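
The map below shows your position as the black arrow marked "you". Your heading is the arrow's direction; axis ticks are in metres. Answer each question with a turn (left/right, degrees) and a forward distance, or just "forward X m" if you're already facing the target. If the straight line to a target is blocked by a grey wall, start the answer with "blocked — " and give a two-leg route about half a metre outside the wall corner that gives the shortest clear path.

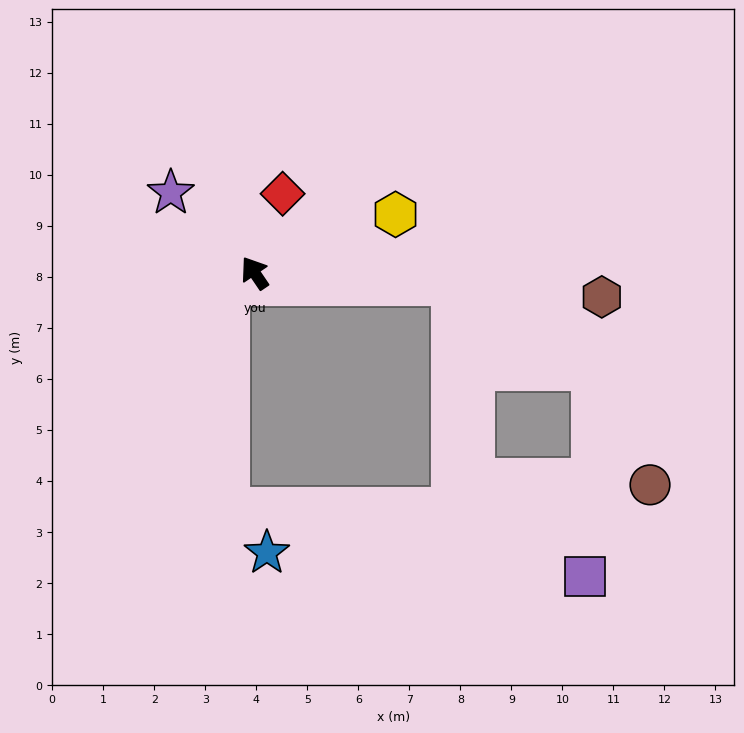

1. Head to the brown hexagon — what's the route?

turn right 128°, forward 6.8 m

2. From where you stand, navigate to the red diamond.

turn right 54°, forward 1.6 m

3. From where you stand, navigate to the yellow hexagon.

turn right 102°, forward 3.0 m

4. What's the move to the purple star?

turn left 12°, forward 2.3 m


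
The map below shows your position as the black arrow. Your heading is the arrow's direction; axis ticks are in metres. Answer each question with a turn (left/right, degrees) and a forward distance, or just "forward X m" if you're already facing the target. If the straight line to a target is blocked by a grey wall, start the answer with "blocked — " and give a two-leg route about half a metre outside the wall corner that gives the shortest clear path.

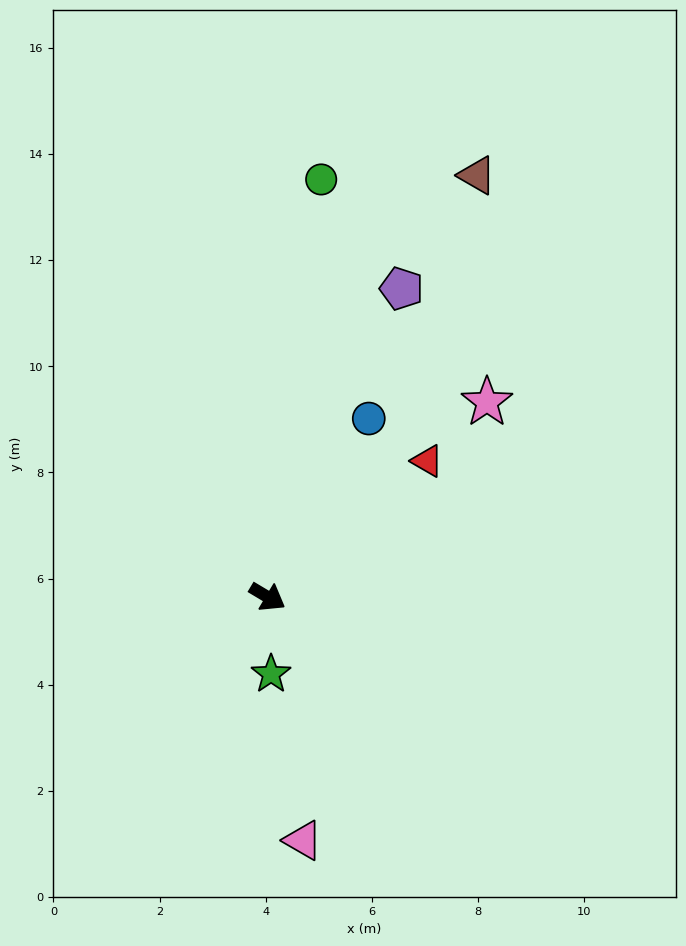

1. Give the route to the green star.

turn right 57°, forward 1.5 m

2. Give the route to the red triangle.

turn left 71°, forward 4.0 m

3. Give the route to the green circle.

turn left 114°, forward 7.9 m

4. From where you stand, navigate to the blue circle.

turn left 91°, forward 3.9 m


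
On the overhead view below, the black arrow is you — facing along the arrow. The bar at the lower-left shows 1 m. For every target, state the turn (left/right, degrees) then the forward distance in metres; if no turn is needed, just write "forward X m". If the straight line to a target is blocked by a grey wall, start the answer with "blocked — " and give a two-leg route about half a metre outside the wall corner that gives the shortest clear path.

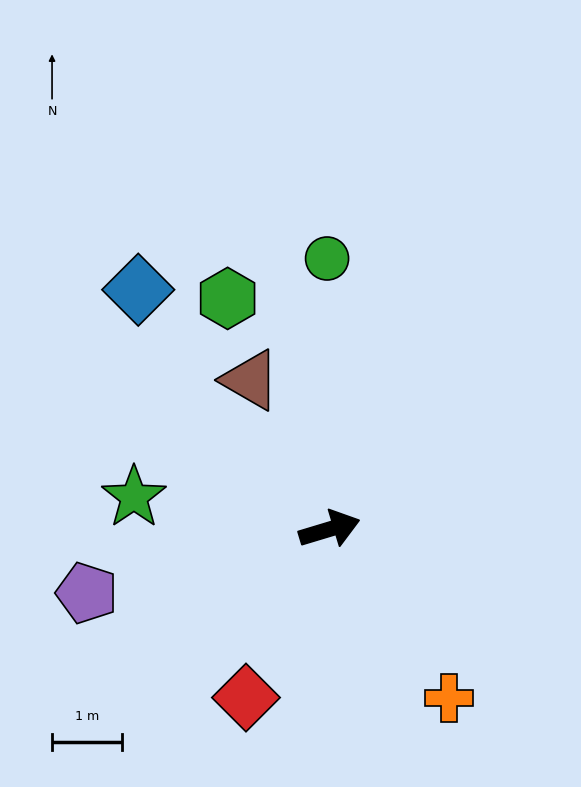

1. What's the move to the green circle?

turn left 74°, forward 3.9 m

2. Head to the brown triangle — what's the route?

turn left 101°, forward 2.4 m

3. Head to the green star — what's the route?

turn left 154°, forward 2.8 m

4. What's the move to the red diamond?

turn right 133°, forward 2.7 m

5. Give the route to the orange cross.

turn right 71°, forward 3.0 m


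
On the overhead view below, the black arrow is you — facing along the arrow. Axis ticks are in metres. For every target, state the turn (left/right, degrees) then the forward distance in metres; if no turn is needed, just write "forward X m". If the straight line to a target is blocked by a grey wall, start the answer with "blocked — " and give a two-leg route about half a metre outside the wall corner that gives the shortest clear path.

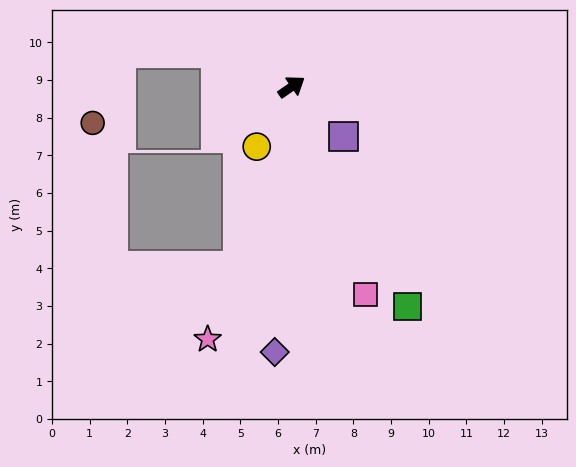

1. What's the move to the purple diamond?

turn right 128°, forward 7.1 m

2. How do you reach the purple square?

turn right 78°, forward 1.9 m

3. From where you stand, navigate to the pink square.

turn right 105°, forward 5.9 m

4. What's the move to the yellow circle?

turn right 155°, forward 1.8 m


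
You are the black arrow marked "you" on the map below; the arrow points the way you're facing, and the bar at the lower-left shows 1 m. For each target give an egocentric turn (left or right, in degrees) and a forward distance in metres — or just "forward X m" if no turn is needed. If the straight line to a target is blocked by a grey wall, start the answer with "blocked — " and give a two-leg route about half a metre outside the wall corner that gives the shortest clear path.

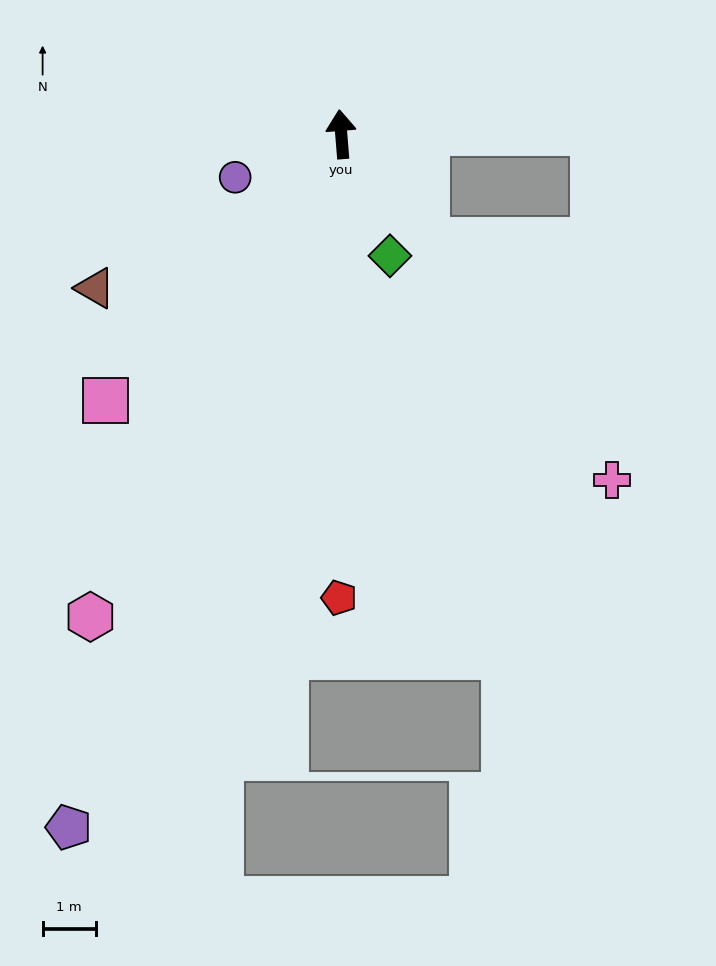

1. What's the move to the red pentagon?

turn left 175°, forward 8.7 m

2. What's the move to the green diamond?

turn right 163°, forward 2.5 m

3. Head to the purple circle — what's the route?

turn left 108°, forward 2.1 m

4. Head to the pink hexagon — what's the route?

turn left 148°, forward 10.2 m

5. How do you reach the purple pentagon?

turn left 154°, forward 14.0 m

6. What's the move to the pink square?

turn left 134°, forward 6.7 m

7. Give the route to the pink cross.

turn right 147°, forward 8.2 m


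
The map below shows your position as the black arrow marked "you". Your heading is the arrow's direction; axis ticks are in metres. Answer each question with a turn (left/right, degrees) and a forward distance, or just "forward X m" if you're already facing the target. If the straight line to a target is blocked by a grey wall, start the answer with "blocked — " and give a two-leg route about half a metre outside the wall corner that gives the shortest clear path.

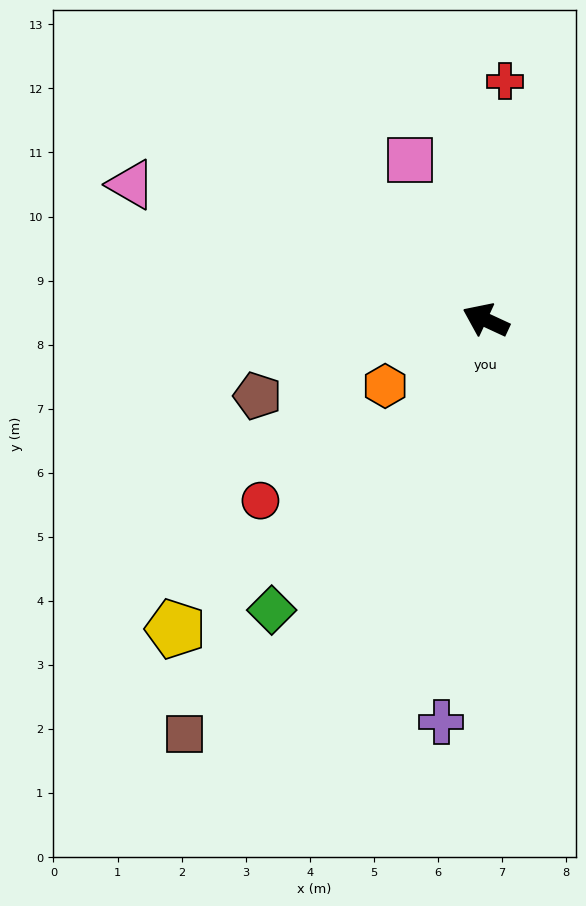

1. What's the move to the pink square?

turn right 40°, forward 2.8 m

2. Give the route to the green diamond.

turn left 78°, forward 5.6 m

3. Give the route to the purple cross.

turn left 109°, forward 6.3 m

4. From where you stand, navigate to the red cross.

turn right 70°, forward 3.7 m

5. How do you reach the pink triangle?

turn left 4°, forward 5.9 m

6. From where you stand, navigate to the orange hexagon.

turn left 58°, forward 1.9 m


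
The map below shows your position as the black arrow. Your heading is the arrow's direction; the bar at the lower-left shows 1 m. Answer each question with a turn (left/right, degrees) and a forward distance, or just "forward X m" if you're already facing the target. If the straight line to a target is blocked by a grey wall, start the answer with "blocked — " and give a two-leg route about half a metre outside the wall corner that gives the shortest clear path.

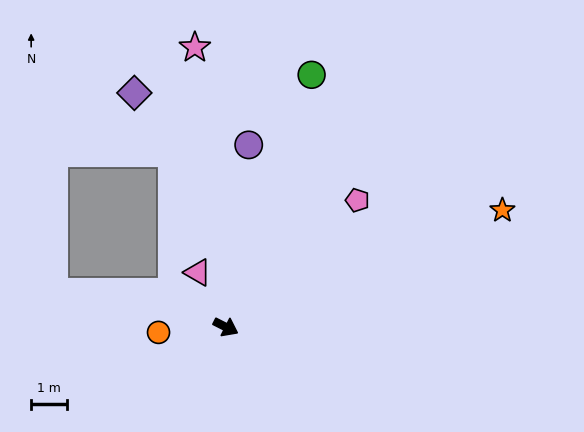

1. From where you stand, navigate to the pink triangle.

turn left 144°, forward 1.7 m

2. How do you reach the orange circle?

turn right 149°, forward 1.9 m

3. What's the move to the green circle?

turn left 98°, forward 7.5 m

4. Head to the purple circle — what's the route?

turn left 110°, forward 5.2 m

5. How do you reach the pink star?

turn left 123°, forward 8.0 m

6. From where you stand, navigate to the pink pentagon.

turn left 71°, forward 5.2 m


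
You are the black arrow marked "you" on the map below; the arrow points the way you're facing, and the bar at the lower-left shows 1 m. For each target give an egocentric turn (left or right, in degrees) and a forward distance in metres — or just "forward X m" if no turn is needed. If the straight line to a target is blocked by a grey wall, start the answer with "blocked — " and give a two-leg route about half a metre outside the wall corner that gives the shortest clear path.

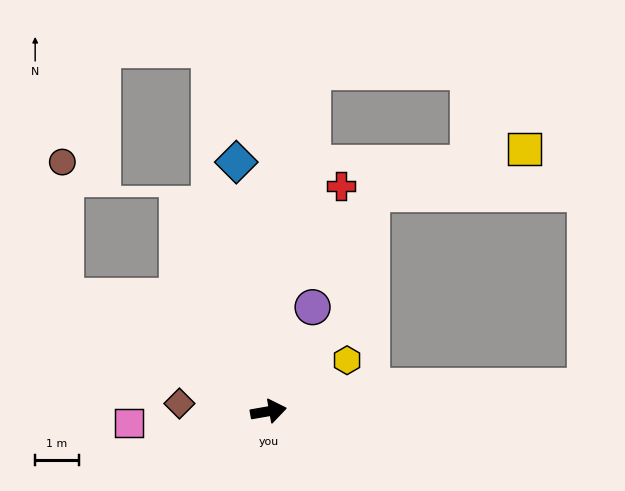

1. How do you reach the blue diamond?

turn left 87°, forward 5.7 m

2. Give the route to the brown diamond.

turn left 165°, forward 2.0 m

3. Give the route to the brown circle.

blocked — turn left 141°, forward 5.3 m, then turn right 60°, forward 3.1 m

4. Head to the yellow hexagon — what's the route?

turn left 23°, forward 2.1 m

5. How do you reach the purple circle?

turn left 57°, forward 2.6 m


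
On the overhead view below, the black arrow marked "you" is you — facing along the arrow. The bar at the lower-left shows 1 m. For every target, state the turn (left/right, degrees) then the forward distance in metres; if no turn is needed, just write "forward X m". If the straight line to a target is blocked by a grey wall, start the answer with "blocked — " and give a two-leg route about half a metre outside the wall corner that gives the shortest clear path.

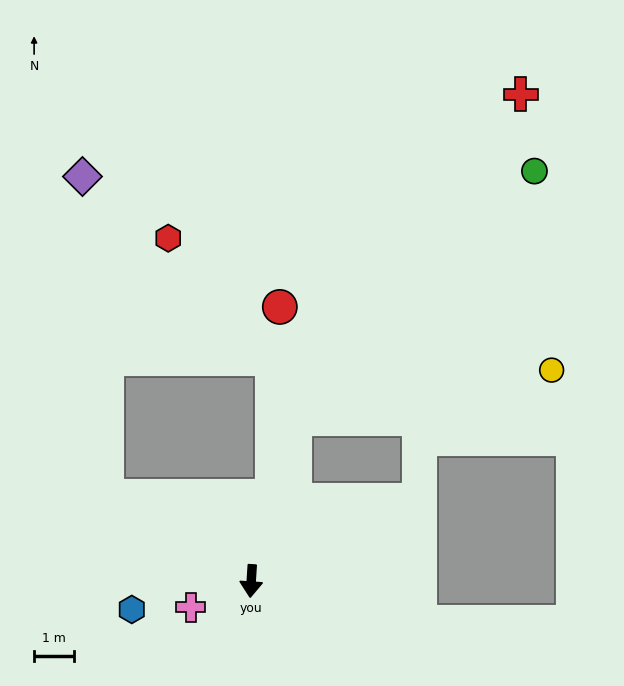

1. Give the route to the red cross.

blocked — turn left 169°, forward 4.2 m, then turn right 20°, forward 9.8 m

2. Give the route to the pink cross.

turn right 63°, forward 1.6 m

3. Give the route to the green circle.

blocked — turn left 169°, forward 4.2 m, then turn right 29°, forward 8.6 m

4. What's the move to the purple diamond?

blocked — turn right 117°, forward 4.1 m, then turn right 55°, forward 8.0 m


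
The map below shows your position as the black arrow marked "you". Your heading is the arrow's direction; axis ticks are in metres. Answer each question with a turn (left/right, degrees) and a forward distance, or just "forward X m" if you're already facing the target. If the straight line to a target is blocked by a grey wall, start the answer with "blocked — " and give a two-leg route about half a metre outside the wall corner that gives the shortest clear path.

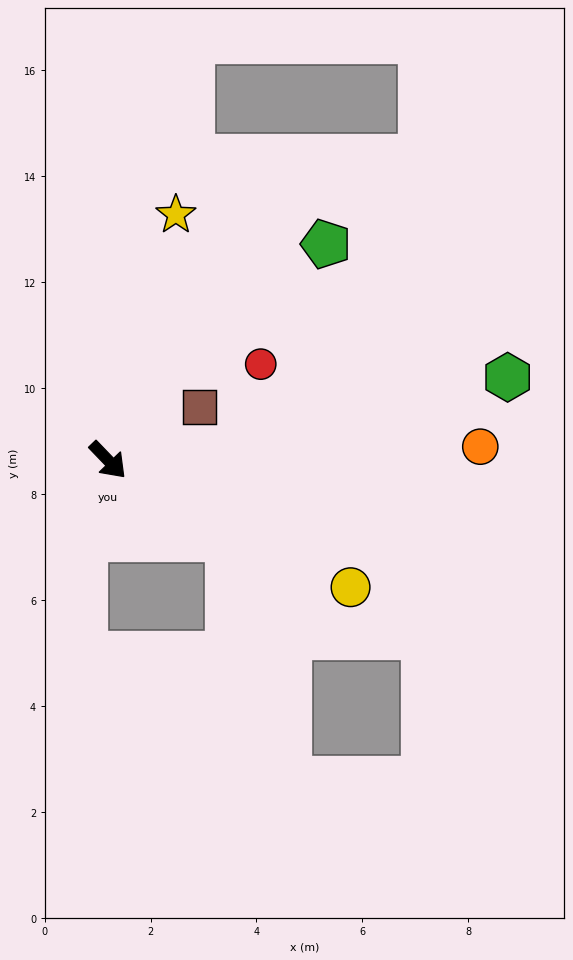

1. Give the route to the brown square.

turn left 76°, forward 2.0 m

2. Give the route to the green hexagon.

turn left 58°, forward 7.7 m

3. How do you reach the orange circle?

turn left 48°, forward 7.0 m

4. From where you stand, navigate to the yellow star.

turn left 121°, forward 4.8 m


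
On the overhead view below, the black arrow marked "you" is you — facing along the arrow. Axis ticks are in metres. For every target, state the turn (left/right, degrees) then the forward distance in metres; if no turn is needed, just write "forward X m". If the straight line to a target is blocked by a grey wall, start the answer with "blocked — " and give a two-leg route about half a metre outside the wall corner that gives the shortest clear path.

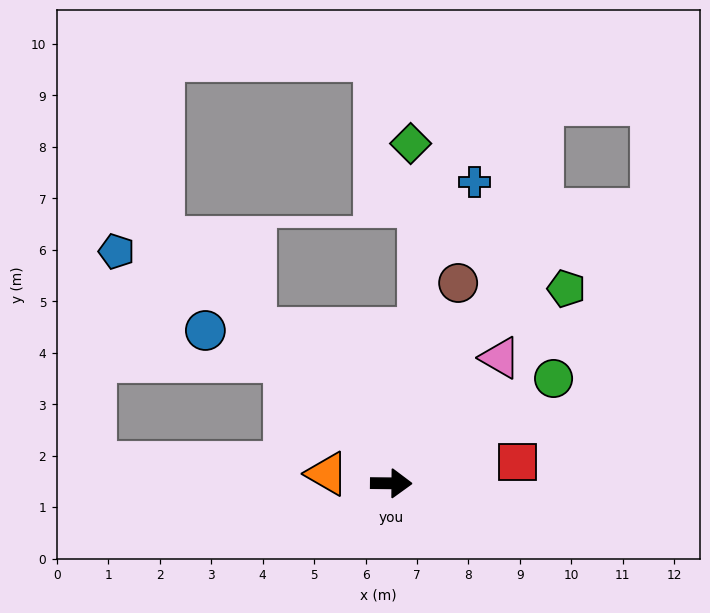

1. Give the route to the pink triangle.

turn left 50°, forward 3.2 m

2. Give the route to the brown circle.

turn left 72°, forward 4.1 m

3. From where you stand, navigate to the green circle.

turn left 33°, forward 3.8 m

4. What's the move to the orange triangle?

turn left 172°, forward 1.3 m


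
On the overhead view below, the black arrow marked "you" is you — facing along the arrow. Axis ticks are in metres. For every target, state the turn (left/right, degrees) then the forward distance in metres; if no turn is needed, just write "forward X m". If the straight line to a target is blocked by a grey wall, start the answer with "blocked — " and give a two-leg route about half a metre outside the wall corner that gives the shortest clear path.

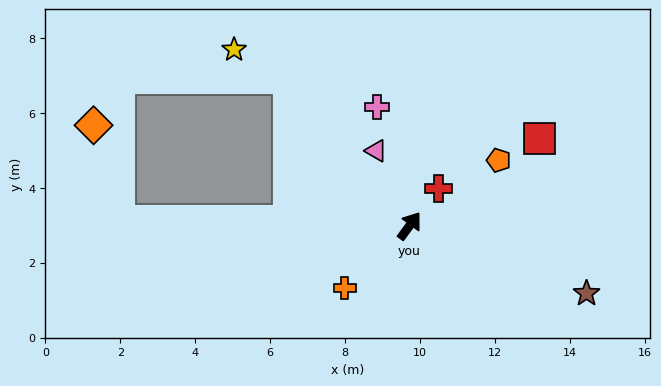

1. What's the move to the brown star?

turn right 75°, forward 5.1 m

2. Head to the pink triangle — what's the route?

turn left 60°, forward 2.2 m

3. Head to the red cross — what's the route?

forward 1.3 m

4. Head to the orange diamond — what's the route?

blocked — turn left 125°, forward 7.7 m, then turn right 74°, forward 2.7 m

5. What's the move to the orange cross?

turn left 170°, forward 2.4 m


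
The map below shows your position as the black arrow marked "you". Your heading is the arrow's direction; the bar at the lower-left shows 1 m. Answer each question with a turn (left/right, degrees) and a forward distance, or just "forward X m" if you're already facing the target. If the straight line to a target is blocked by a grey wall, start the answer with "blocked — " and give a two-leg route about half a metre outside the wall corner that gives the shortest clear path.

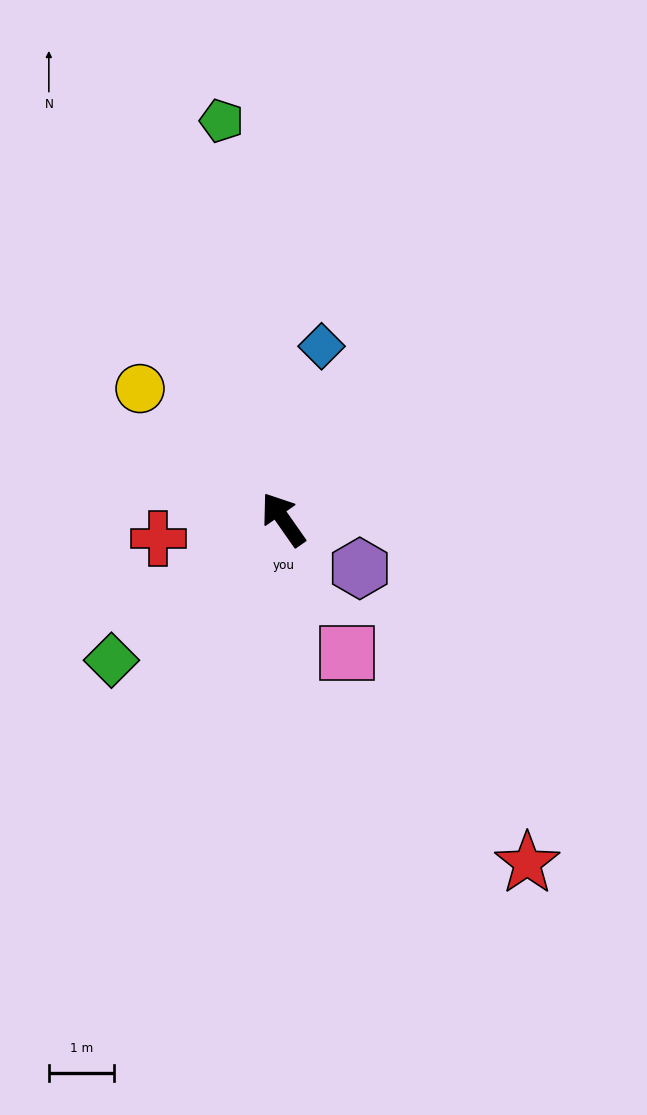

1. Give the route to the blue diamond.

turn right 47°, forward 2.7 m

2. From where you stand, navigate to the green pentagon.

turn right 26°, forward 6.2 m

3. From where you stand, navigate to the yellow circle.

turn left 13°, forward 3.0 m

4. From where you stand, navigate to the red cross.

turn left 64°, forward 1.9 m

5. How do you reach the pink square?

turn left 170°, forward 2.3 m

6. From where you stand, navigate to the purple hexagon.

turn right 158°, forward 1.4 m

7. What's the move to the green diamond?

turn left 94°, forward 3.4 m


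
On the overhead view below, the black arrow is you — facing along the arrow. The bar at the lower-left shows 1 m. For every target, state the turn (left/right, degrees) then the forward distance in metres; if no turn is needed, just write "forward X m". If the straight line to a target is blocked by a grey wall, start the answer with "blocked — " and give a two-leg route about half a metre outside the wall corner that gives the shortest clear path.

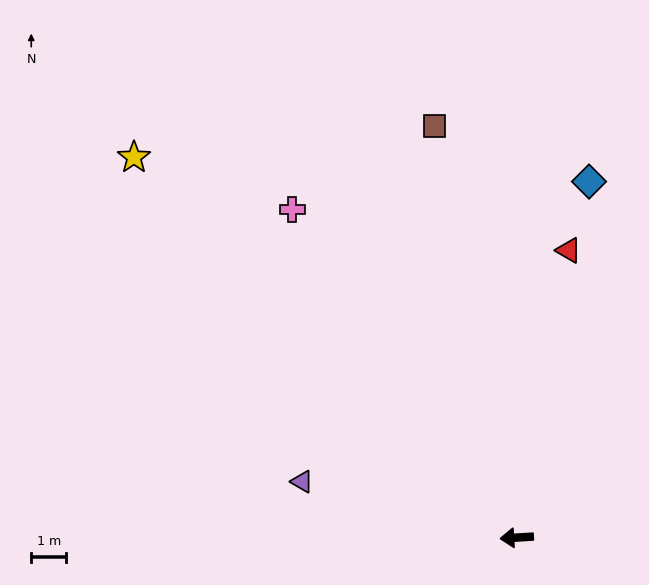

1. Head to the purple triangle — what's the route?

turn right 18°, forward 6.3 m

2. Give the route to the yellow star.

turn right 48°, forward 15.3 m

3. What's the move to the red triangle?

turn right 104°, forward 8.3 m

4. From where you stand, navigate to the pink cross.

turn right 59°, forward 11.3 m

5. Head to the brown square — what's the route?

turn right 82°, forward 11.9 m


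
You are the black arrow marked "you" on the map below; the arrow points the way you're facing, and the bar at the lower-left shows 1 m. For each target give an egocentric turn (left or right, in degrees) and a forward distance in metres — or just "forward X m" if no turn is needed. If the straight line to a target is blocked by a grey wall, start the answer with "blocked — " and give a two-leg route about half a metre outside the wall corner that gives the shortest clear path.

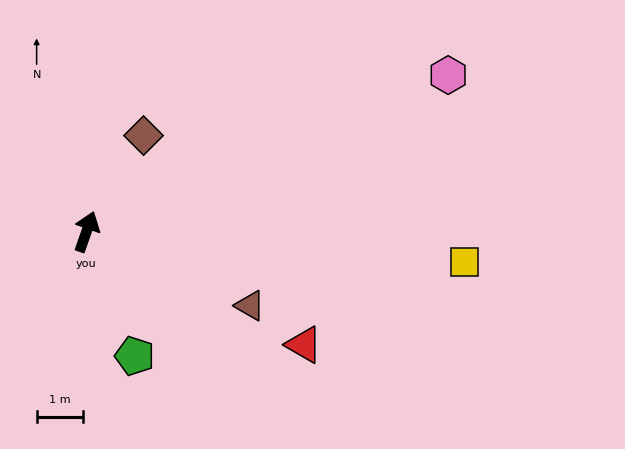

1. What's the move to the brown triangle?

turn right 95°, forward 3.9 m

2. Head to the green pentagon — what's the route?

turn right 139°, forward 2.9 m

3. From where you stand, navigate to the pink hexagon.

turn right 47°, forward 8.6 m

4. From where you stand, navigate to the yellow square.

turn right 75°, forward 8.2 m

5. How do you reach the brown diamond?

turn right 11°, forward 2.4 m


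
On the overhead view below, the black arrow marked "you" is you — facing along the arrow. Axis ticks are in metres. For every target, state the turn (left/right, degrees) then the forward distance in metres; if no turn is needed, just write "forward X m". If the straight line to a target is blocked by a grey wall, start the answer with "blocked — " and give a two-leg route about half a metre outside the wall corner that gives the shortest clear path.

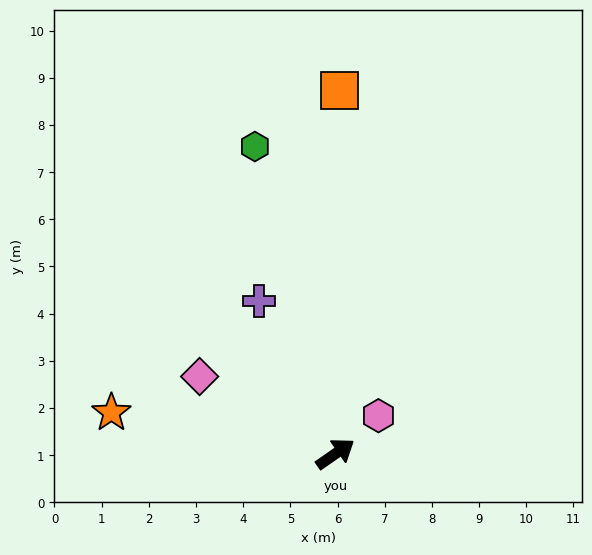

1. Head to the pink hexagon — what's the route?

turn left 7°, forward 1.2 m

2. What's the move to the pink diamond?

turn left 115°, forward 3.3 m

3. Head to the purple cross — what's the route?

turn left 82°, forward 3.6 m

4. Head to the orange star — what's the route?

turn left 135°, forward 4.8 m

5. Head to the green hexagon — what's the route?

turn left 70°, forward 6.7 m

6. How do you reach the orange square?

turn left 54°, forward 7.7 m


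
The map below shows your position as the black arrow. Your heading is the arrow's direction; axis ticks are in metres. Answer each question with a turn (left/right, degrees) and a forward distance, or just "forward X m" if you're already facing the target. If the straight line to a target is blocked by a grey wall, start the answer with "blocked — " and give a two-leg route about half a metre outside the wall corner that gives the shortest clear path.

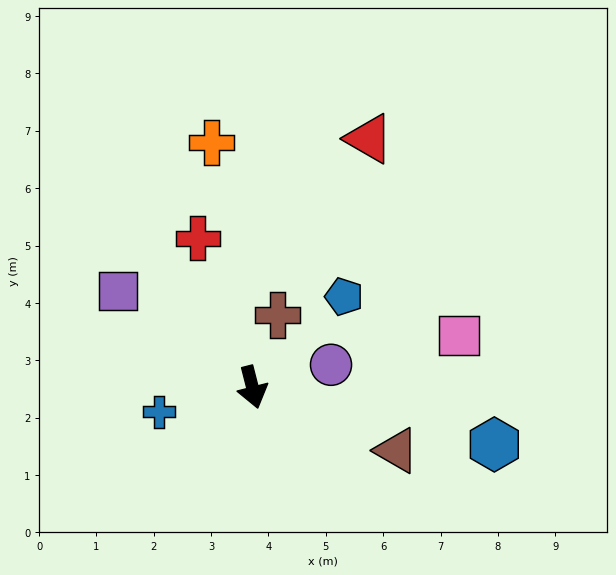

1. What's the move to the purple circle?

turn left 92°, forward 1.4 m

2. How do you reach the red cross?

turn right 174°, forward 2.8 m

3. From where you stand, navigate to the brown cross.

turn left 146°, forward 1.3 m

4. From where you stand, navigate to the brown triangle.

turn left 52°, forward 2.7 m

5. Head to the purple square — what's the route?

turn right 140°, forward 2.9 m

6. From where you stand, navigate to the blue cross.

turn right 90°, forward 1.7 m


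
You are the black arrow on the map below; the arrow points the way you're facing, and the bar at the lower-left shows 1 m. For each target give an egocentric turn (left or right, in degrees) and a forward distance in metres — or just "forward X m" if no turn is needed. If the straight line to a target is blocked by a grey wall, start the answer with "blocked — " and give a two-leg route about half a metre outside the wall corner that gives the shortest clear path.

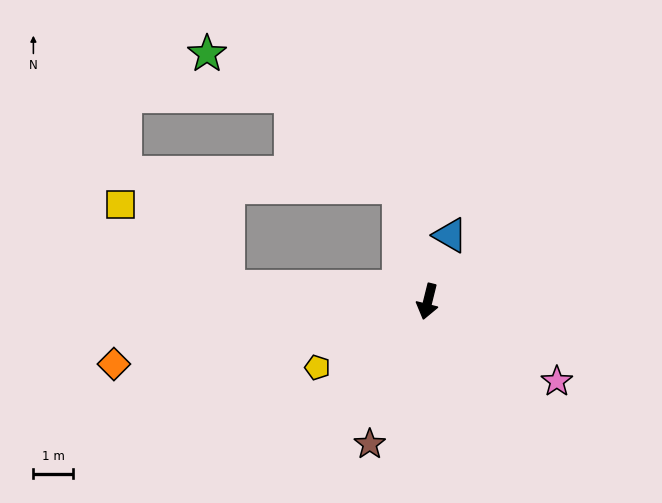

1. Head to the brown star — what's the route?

turn right 8°, forward 3.9 m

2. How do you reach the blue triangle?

turn left 175°, forward 1.8 m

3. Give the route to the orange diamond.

turn right 65°, forward 8.0 m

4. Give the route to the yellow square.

blocked — turn right 80°, forward 5.0 m, then turn right 33°, forward 3.4 m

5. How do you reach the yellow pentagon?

turn right 45°, forward 3.2 m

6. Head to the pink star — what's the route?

turn left 72°, forward 3.8 m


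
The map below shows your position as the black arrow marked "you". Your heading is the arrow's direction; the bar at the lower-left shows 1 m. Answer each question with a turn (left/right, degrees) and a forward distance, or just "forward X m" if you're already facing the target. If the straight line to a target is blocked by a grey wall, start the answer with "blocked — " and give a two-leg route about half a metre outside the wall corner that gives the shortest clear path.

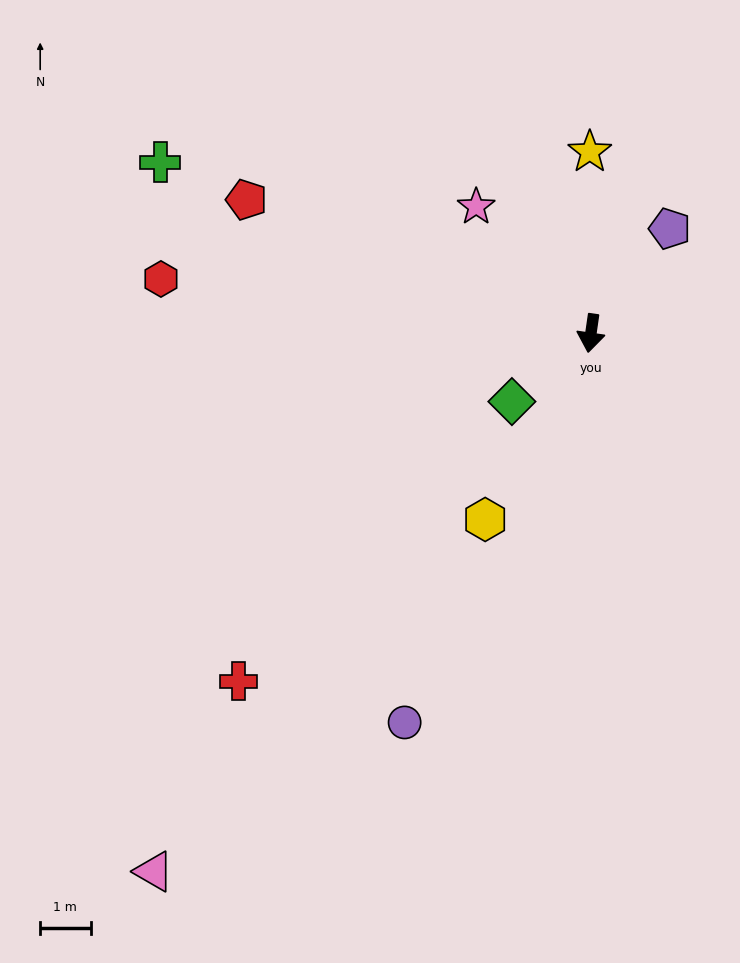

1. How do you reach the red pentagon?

turn right 103°, forward 7.3 m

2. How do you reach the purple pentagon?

turn left 151°, forward 2.6 m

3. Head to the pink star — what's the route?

turn right 130°, forward 3.4 m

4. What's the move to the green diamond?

turn right 41°, forward 2.1 m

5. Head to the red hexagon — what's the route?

turn right 89°, forward 8.6 m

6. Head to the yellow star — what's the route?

turn right 171°, forward 3.6 m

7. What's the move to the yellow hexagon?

turn right 21°, forward 4.2 m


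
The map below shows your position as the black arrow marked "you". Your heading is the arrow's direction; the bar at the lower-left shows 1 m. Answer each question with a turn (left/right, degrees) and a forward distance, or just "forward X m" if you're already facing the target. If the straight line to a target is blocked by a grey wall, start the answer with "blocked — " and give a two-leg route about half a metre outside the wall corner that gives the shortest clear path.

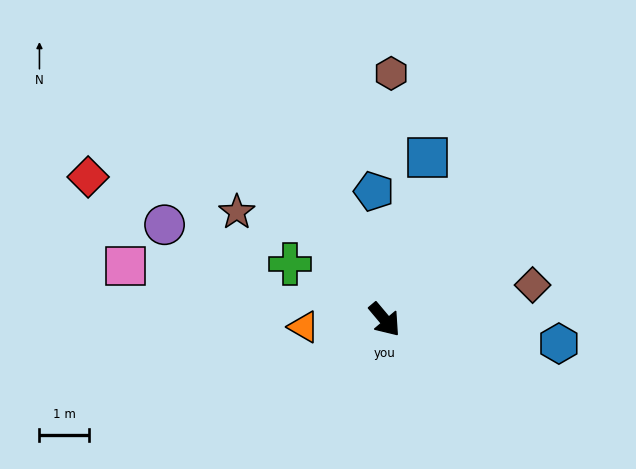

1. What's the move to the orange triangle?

turn right 125°, forward 1.6 m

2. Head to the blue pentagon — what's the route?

turn left 145°, forward 2.6 m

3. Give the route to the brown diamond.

turn left 63°, forward 3.0 m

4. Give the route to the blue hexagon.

turn left 42°, forward 3.5 m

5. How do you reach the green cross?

turn right 161°, forward 2.2 m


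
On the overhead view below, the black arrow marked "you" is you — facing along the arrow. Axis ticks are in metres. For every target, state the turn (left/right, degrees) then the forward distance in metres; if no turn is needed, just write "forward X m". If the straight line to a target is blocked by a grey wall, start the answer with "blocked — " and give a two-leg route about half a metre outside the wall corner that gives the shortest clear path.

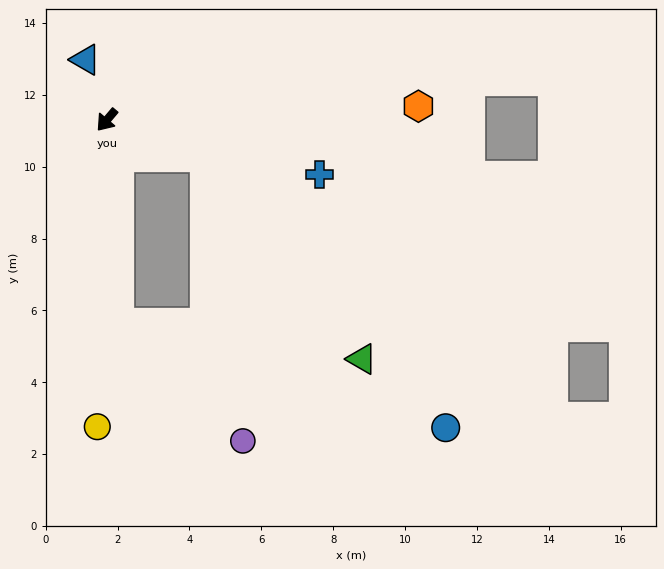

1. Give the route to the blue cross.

turn left 116°, forward 6.1 m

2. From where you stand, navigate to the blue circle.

blocked — turn left 44°, forward 5.7 m, then turn left 69°, forward 9.5 m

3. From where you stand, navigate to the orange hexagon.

turn left 133°, forward 8.7 m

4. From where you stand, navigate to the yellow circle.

turn left 38°, forward 8.5 m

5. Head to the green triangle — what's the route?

blocked — turn left 110°, forward 2.9 m, then turn right 32°, forward 7.1 m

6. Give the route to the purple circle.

blocked — turn left 44°, forward 5.7 m, then turn left 43°, forward 4.7 m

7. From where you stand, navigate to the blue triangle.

turn right 120°, forward 1.8 m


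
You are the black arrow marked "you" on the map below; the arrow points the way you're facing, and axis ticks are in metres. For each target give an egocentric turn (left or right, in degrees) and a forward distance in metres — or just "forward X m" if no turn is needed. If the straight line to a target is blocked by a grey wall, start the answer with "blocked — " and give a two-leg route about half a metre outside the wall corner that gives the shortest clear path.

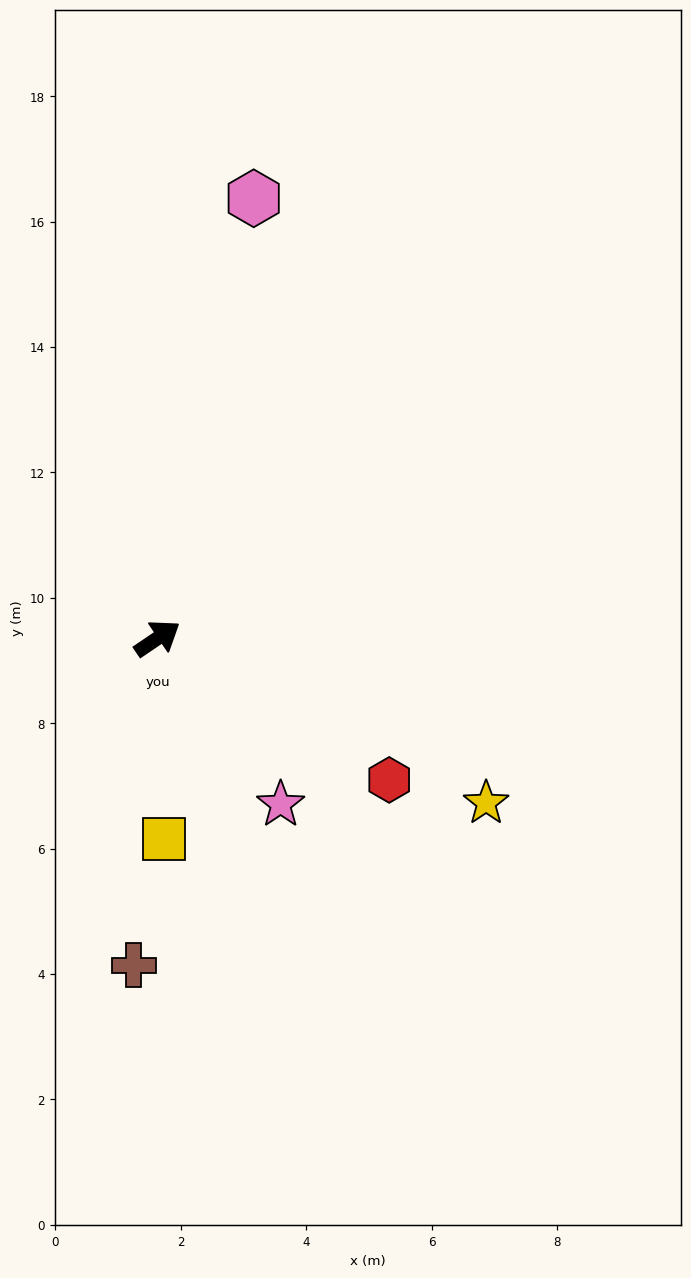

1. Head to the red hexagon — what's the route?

turn right 66°, forward 4.3 m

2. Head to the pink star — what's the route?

turn right 88°, forward 3.3 m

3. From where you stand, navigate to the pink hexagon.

turn left 44°, forward 7.2 m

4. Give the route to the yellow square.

turn right 122°, forward 3.2 m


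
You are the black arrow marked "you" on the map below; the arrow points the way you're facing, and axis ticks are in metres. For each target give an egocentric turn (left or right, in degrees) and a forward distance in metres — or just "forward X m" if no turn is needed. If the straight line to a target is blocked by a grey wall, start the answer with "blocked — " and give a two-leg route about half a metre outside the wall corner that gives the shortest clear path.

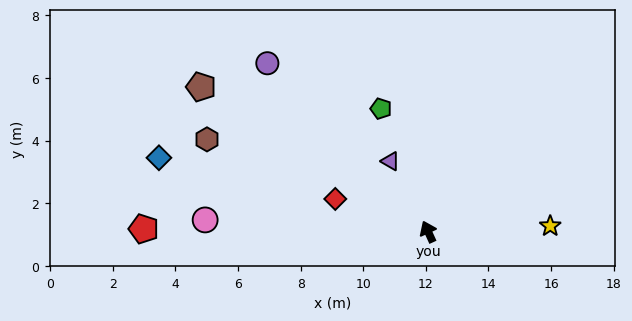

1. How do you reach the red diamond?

turn left 46°, forward 3.1 m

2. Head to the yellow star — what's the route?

turn right 112°, forward 3.9 m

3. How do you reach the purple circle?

turn left 19°, forward 7.4 m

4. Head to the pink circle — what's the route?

turn left 63°, forward 7.1 m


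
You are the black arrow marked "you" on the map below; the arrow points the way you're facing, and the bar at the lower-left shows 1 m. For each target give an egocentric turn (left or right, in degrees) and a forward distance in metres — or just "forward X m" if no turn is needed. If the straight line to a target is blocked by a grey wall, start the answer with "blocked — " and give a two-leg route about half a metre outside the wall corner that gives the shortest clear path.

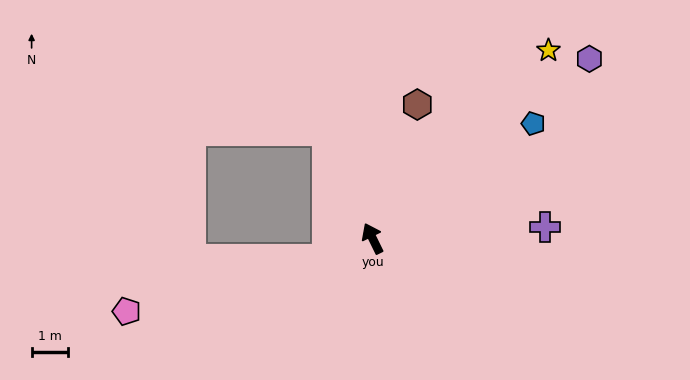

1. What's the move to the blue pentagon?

turn right 81°, forward 5.5 m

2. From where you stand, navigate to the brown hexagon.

turn right 45°, forward 3.9 m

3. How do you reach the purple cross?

turn right 112°, forward 4.8 m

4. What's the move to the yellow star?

turn right 69°, forward 7.1 m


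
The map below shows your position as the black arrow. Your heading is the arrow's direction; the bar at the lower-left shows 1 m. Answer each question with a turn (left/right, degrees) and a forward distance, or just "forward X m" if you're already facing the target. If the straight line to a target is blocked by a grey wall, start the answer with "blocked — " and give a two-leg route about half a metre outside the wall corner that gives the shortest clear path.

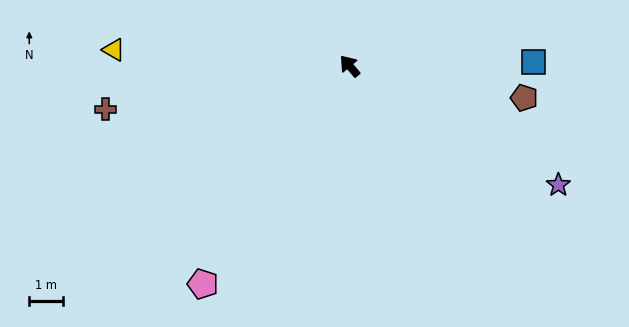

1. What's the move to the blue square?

turn right 129°, forward 5.5 m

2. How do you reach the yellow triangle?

turn left 46°, forward 7.1 m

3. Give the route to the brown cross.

turn left 60°, forward 7.4 m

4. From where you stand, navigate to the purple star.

turn right 160°, forward 7.2 m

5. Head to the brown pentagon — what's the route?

turn right 141°, forward 5.3 m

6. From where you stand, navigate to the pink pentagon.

turn left 106°, forward 7.9 m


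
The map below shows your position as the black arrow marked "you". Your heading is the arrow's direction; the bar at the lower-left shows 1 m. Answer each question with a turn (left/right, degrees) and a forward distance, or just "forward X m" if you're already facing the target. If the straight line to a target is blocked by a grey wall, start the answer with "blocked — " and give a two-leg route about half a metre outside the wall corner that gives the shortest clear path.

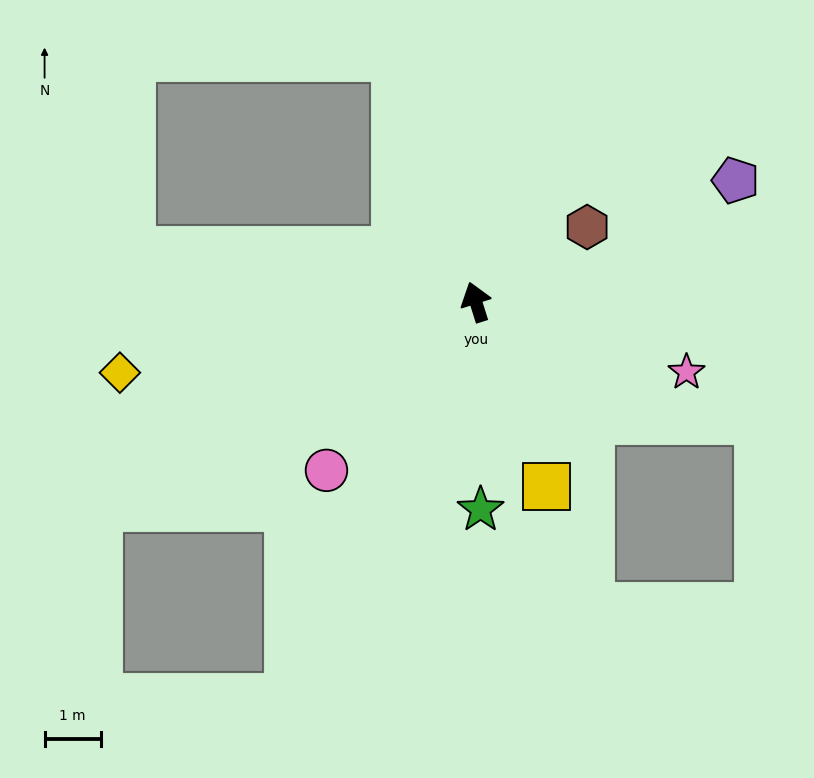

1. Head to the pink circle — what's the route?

turn left 121°, forward 4.0 m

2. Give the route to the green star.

turn left 164°, forward 3.7 m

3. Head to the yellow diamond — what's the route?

turn left 84°, forward 6.5 m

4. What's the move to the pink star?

turn right 126°, forward 4.0 m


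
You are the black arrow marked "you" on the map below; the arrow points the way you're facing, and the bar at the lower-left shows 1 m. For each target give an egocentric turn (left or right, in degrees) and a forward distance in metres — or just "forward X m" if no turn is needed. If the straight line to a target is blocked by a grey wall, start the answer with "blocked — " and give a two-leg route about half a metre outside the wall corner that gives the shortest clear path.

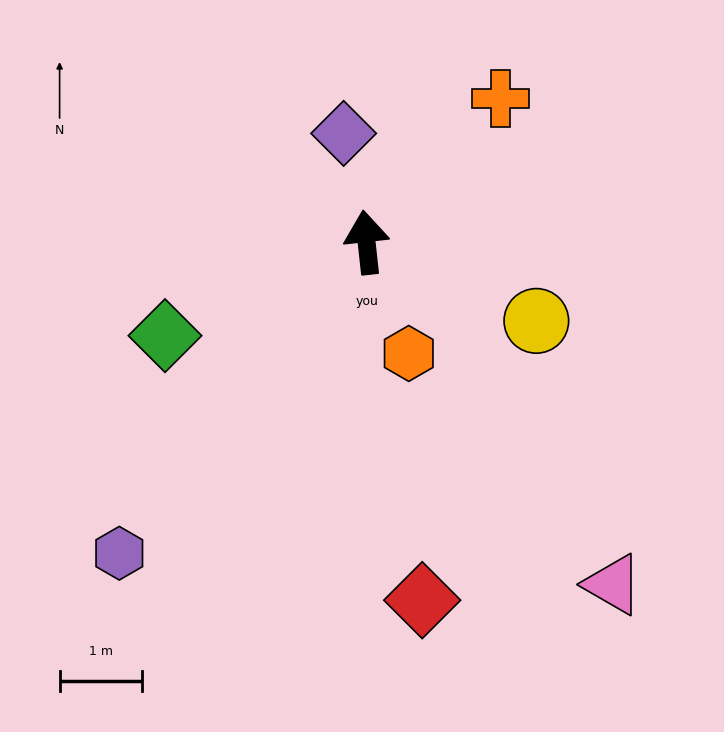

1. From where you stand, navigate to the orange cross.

turn right 49°, forward 2.4 m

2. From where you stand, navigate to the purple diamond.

turn left 6°, forward 1.3 m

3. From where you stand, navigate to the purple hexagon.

turn left 135°, forward 4.8 m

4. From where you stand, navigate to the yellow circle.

turn right 121°, forward 2.3 m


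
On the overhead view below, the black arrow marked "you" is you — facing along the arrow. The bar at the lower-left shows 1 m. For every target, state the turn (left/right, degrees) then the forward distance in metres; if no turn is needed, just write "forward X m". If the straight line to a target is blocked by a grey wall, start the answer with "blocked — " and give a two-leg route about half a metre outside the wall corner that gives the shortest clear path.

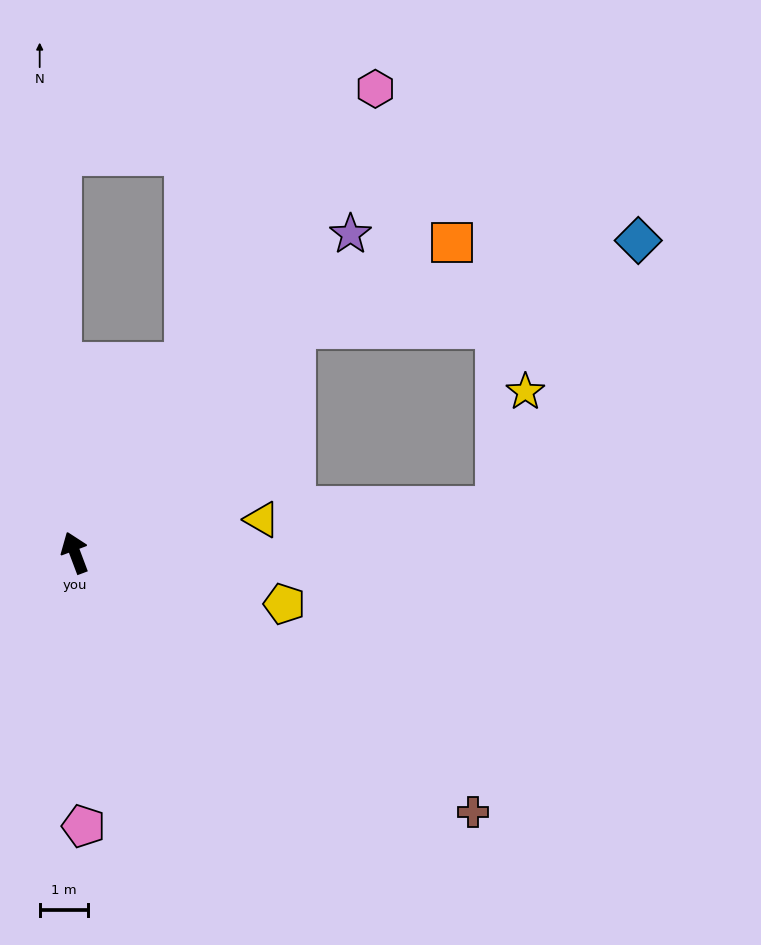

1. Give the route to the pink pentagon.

turn left 161°, forward 5.7 m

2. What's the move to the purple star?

turn right 61°, forward 8.7 m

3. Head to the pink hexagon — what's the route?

turn right 54°, forward 11.4 m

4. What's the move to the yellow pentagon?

turn right 124°, forward 4.5 m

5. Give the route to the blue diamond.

blocked — turn right 65°, forward 6.5 m, then turn right 31°, forward 7.3 m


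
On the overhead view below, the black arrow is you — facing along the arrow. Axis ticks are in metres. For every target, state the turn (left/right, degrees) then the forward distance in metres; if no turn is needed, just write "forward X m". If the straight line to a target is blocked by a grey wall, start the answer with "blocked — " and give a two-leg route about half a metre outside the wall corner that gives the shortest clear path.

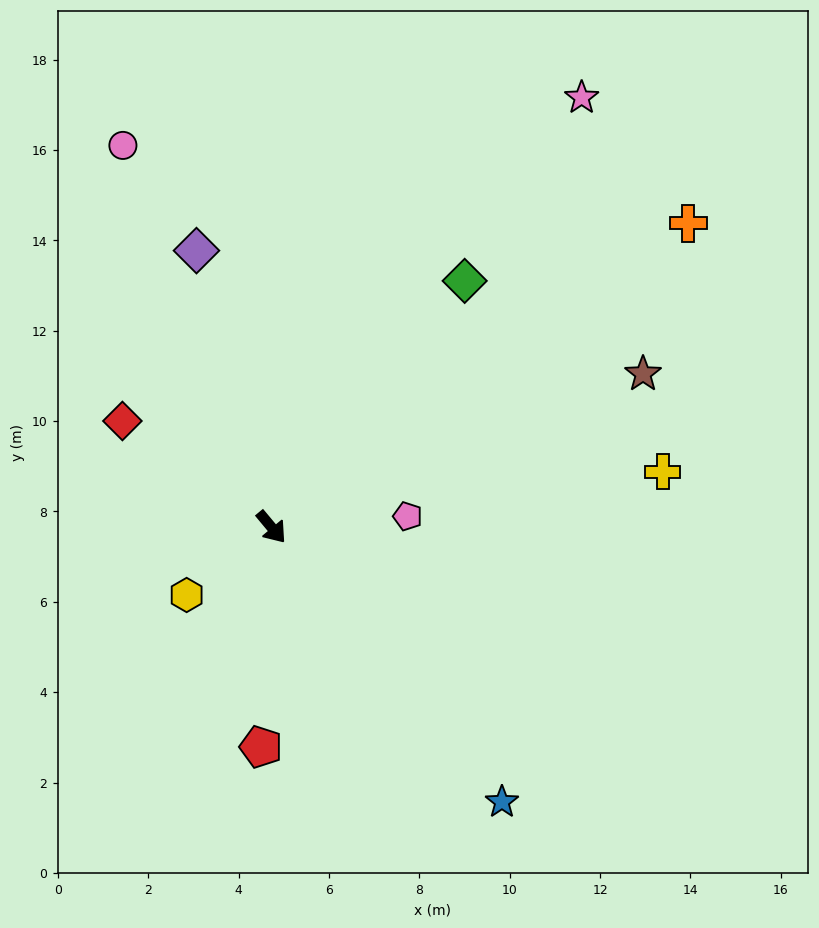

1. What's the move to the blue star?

forward 7.9 m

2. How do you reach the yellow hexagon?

turn right 91°, forward 2.4 m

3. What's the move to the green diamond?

turn left 102°, forward 6.9 m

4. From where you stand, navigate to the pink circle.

turn left 161°, forward 9.1 m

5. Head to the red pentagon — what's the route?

turn right 43°, forward 4.9 m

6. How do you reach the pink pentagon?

turn left 55°, forward 3.0 m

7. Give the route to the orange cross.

turn left 86°, forward 11.4 m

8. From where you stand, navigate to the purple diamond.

turn left 155°, forward 6.3 m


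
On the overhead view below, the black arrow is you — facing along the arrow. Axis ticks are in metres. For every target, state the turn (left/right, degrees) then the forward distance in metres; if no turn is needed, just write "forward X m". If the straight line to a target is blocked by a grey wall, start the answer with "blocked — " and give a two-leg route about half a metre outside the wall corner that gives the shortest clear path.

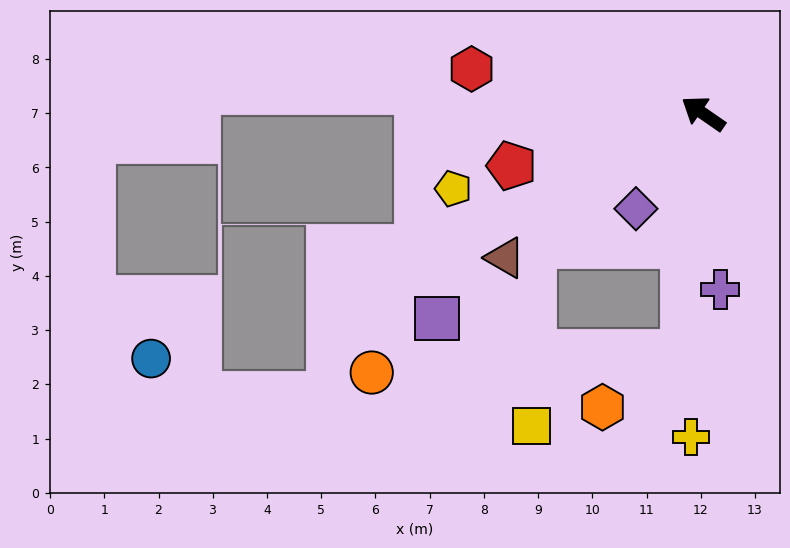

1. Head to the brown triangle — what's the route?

turn left 71°, forward 4.5 m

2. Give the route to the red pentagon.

turn left 50°, forward 3.7 m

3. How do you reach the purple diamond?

turn left 89°, forward 2.1 m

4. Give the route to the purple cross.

turn left 130°, forward 3.3 m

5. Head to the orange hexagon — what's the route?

blocked — turn left 120°, forward 4.4 m, then turn right 51°, forward 1.8 m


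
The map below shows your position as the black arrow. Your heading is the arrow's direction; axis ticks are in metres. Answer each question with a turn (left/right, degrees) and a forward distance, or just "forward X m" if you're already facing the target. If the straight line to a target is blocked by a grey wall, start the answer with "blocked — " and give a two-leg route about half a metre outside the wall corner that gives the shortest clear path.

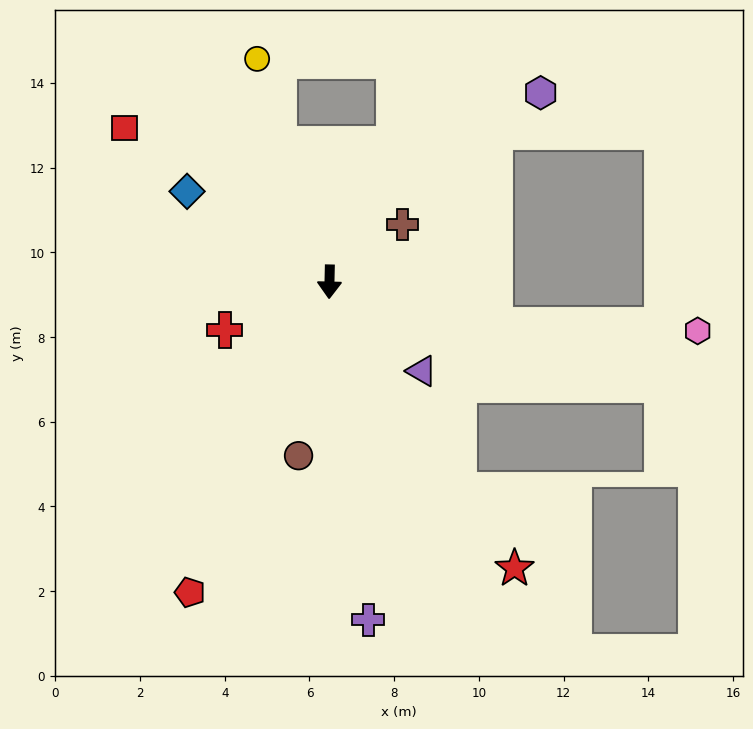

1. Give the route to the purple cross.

turn left 8°, forward 8.0 m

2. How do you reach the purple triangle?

turn left 47°, forward 3.0 m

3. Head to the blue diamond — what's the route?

turn right 121°, forward 4.0 m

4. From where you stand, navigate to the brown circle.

turn right 9°, forward 4.2 m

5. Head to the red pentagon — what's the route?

turn right 23°, forward 8.0 m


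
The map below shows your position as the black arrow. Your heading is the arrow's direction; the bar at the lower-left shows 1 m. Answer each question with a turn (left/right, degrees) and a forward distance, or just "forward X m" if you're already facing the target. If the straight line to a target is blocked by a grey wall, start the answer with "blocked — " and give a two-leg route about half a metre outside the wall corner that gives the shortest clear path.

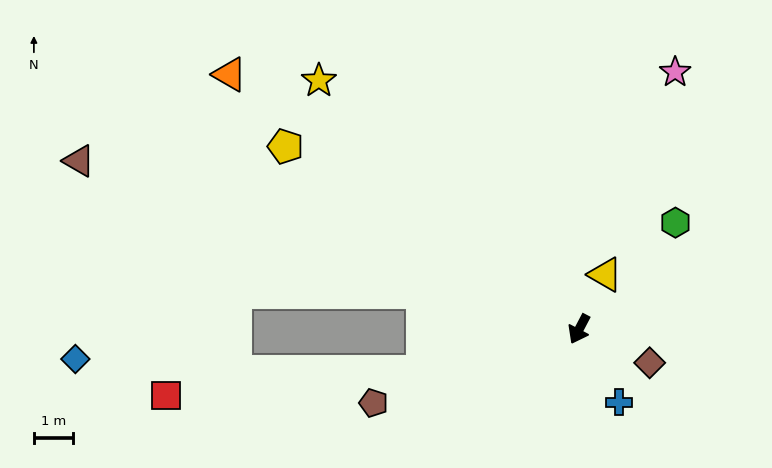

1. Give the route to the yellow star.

turn right 106°, forward 9.2 m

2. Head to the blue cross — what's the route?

turn left 56°, forward 2.1 m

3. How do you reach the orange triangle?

turn right 98°, forward 11.1 m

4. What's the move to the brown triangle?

turn right 81°, forward 13.5 m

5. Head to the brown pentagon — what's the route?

turn right 43°, forward 5.6 m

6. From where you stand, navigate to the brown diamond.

turn left 92°, forward 2.0 m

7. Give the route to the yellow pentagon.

turn right 94°, forward 8.9 m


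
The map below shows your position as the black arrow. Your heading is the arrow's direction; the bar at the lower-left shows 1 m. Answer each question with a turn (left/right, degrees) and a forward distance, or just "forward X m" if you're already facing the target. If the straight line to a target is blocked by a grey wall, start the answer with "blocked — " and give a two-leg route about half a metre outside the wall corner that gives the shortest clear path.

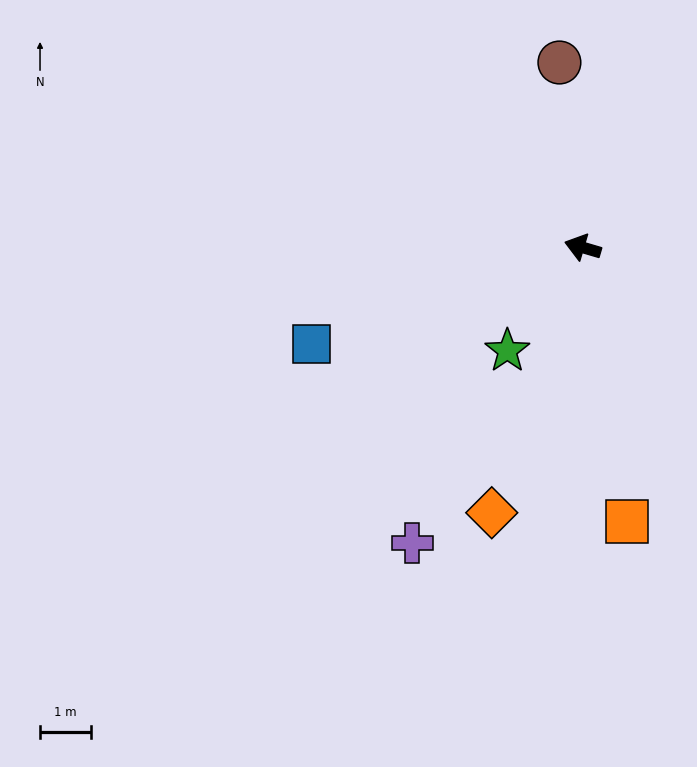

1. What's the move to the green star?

turn left 70°, forward 2.5 m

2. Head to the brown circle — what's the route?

turn right 66°, forward 3.6 m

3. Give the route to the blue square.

turn left 36°, forward 5.6 m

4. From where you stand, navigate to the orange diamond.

turn left 87°, forward 5.5 m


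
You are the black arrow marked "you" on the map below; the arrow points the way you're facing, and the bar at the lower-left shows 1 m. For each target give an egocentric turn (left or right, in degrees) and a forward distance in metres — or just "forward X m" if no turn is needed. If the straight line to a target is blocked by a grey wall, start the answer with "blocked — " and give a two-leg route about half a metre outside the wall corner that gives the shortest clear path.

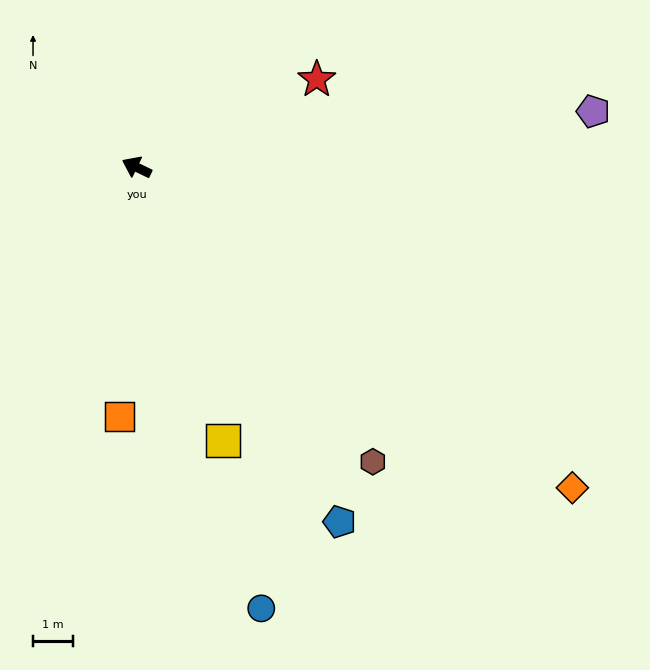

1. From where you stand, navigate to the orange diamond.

turn left 169°, forward 13.5 m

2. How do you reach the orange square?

turn left 112°, forward 6.2 m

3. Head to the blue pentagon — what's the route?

turn left 146°, forward 10.2 m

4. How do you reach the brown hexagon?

turn left 155°, forward 9.4 m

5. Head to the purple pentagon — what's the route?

turn right 147°, forward 11.5 m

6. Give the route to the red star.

turn right 128°, forward 5.0 m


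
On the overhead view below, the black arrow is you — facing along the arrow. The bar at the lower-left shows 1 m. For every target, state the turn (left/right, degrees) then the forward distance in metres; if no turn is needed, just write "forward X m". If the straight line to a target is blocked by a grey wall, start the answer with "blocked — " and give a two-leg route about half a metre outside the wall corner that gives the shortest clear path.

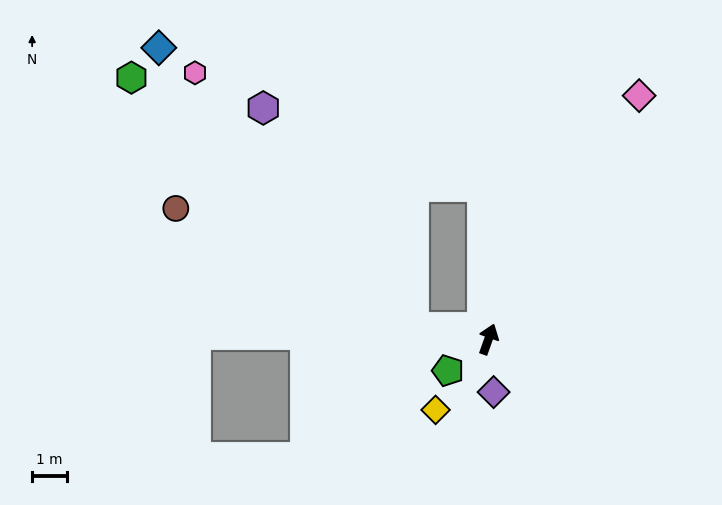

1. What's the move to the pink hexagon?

blocked — turn left 100°, forward 2.2 m, then turn right 40°, forward 9.5 m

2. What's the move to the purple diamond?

turn right 155°, forward 1.5 m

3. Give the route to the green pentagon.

turn left 147°, forward 1.5 m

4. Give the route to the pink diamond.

turn right 12°, forward 8.1 m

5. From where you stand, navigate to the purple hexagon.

blocked — turn left 100°, forward 2.2 m, then turn right 46°, forward 7.5 m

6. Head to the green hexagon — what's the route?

blocked — turn left 100°, forward 2.2 m, then turn right 32°, forward 10.7 m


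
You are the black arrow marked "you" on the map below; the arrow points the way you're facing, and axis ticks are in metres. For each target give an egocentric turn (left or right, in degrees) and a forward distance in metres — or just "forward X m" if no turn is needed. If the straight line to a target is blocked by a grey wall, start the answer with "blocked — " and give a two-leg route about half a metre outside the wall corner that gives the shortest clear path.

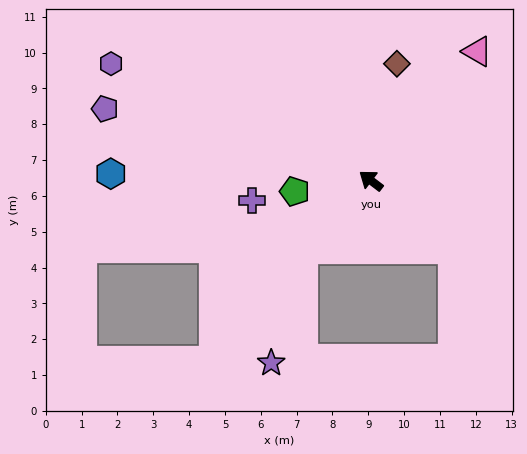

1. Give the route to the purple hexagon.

turn left 13°, forward 8.0 m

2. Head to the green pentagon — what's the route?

turn left 45°, forward 2.1 m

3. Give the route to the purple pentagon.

turn left 22°, forward 7.7 m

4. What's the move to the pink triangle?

turn right 92°, forward 4.7 m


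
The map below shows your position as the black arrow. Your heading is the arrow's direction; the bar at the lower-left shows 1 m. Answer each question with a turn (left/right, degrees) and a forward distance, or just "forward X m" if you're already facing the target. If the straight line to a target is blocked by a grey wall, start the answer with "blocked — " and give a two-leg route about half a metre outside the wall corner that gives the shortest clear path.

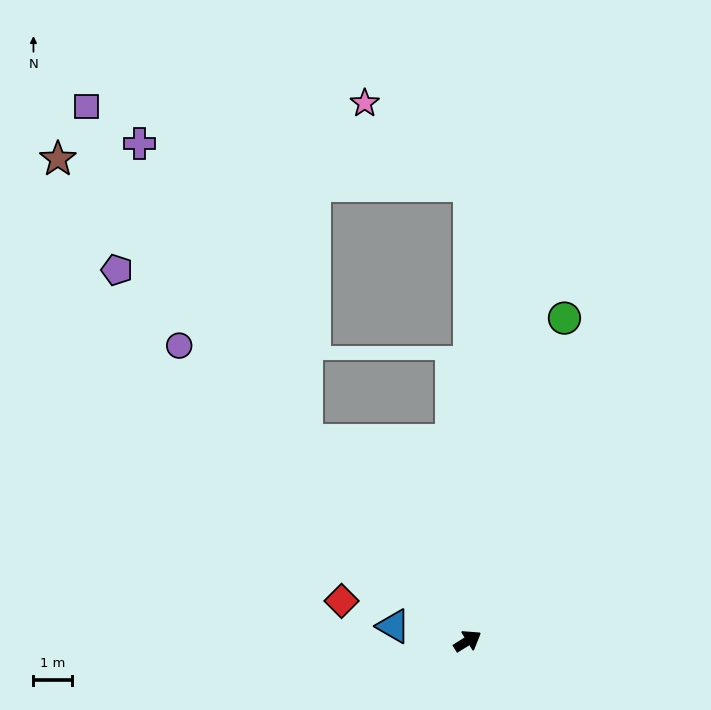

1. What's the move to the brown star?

turn left 98°, forward 16.5 m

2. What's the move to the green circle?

turn left 41°, forward 8.8 m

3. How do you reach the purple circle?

turn left 102°, forward 10.8 m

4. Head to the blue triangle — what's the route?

turn left 137°, forward 2.0 m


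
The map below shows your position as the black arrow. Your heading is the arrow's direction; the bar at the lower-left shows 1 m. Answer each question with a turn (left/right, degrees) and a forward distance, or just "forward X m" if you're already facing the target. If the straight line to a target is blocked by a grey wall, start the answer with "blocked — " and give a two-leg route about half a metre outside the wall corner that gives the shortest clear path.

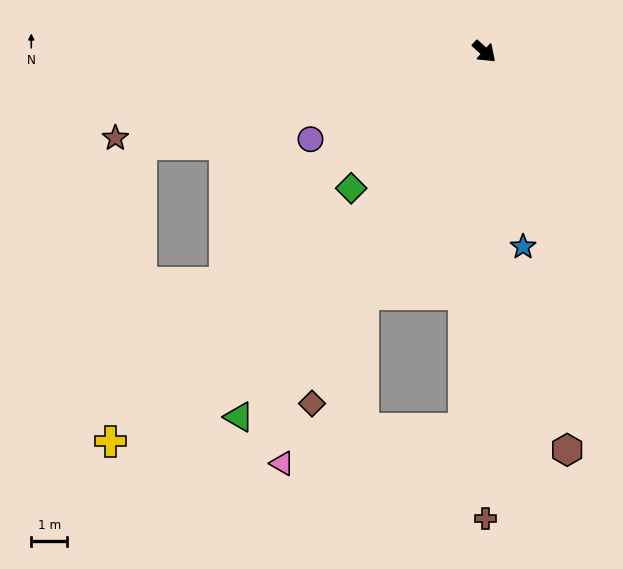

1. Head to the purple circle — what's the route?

turn right 111°, forward 5.4 m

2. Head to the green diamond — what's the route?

turn right 92°, forward 5.3 m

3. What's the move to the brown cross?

turn right 48°, forward 12.9 m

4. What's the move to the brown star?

turn right 125°, forward 10.5 m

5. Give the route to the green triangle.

turn right 82°, forward 12.2 m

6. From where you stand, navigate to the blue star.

turn right 37°, forward 5.5 m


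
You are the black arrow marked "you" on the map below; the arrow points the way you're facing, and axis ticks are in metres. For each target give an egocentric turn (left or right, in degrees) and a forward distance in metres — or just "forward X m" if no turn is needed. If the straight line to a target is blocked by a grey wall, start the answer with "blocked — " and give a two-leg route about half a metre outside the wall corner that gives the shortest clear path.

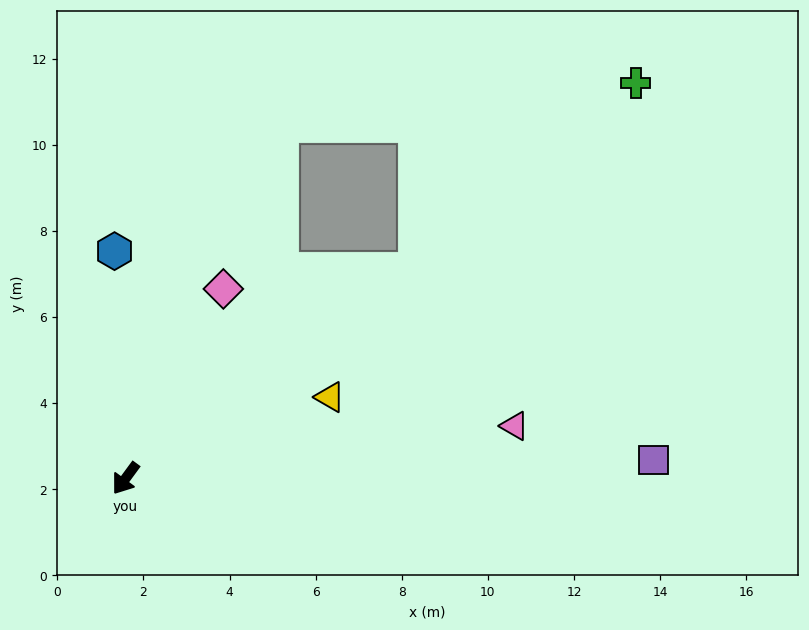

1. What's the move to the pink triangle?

turn left 134°, forward 9.1 m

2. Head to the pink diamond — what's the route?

turn right 171°, forward 5.0 m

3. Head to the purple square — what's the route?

turn left 128°, forward 12.3 m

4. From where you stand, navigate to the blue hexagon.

turn right 141°, forward 5.3 m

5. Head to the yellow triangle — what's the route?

turn left 148°, forward 5.1 m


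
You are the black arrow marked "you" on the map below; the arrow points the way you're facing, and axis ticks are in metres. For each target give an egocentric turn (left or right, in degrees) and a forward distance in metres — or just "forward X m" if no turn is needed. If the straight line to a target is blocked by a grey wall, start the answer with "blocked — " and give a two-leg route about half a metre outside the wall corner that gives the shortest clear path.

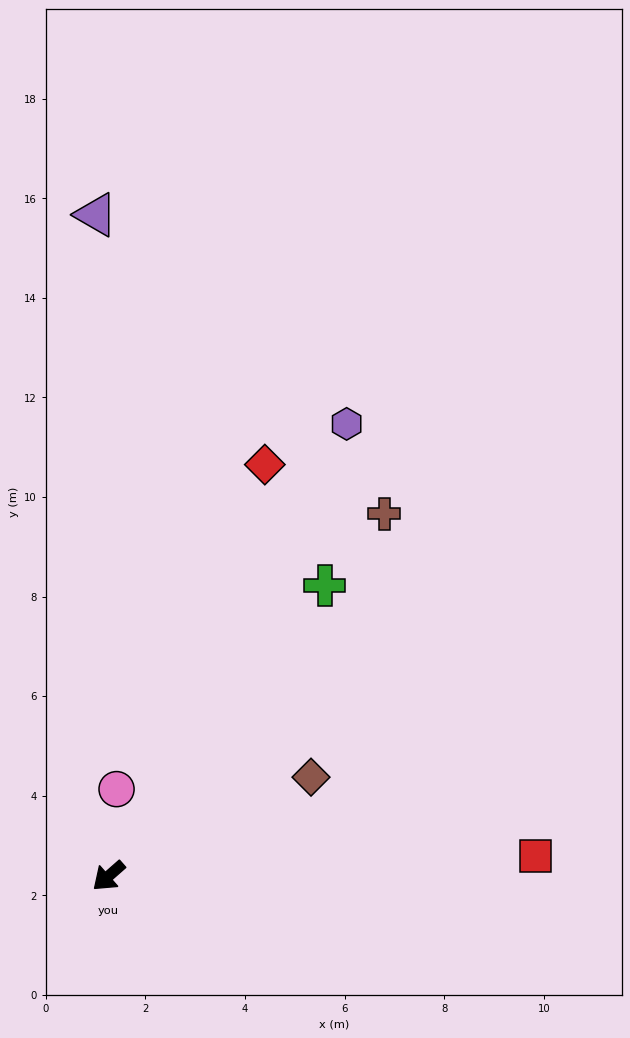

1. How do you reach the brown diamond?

turn left 165°, forward 4.5 m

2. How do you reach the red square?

turn left 141°, forward 8.6 m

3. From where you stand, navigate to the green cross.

turn right 168°, forward 7.3 m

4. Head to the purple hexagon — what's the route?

turn right 159°, forward 10.3 m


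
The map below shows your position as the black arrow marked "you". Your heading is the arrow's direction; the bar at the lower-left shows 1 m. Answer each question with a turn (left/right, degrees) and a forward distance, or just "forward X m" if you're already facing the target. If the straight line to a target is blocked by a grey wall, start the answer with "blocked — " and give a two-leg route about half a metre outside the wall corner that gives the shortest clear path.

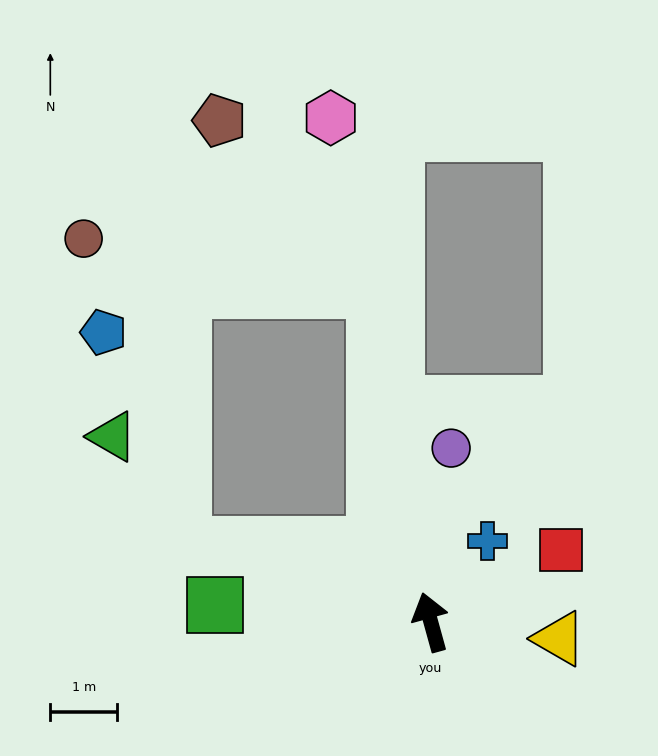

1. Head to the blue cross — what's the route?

turn right 50°, forward 1.5 m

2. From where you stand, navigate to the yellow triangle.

turn right 113°, forward 1.9 m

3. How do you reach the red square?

turn right 76°, forward 2.2 m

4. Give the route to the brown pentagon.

blocked — turn right 6°, forward 5.0 m, then turn left 33°, forward 3.4 m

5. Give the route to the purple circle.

turn right 22°, forward 2.6 m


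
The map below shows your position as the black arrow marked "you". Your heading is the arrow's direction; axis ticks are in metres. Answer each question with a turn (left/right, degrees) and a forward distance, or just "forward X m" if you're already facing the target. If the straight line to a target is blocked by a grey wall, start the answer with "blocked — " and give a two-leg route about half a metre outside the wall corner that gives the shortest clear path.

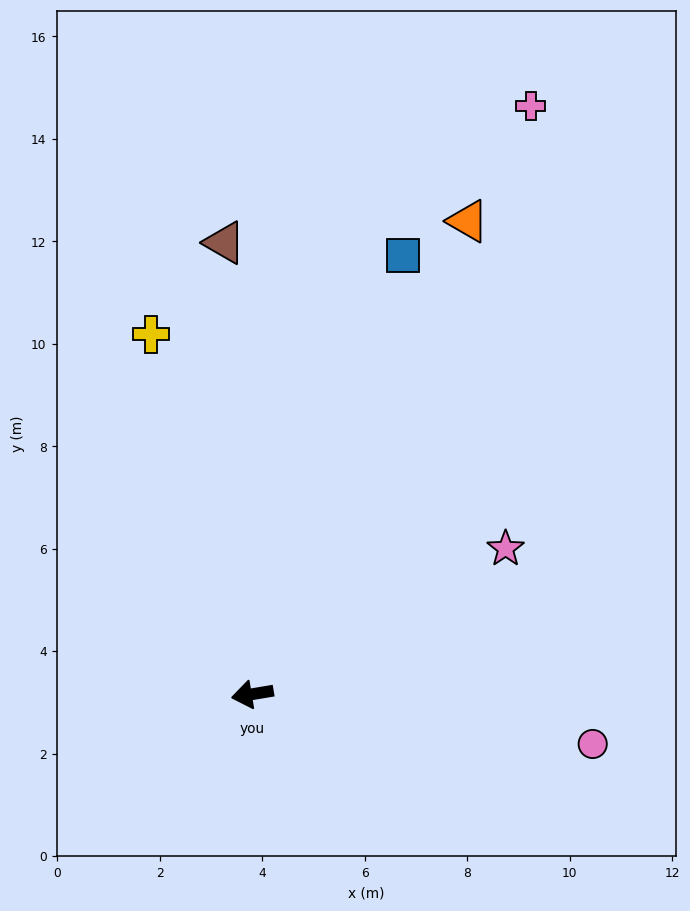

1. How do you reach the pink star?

turn right 160°, forward 5.7 m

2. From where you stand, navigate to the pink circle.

turn left 162°, forward 6.7 m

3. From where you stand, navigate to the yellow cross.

turn right 84°, forward 7.3 m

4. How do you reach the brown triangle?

turn right 96°, forward 8.8 m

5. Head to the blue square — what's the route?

turn right 118°, forward 9.1 m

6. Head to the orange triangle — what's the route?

turn right 124°, forward 10.1 m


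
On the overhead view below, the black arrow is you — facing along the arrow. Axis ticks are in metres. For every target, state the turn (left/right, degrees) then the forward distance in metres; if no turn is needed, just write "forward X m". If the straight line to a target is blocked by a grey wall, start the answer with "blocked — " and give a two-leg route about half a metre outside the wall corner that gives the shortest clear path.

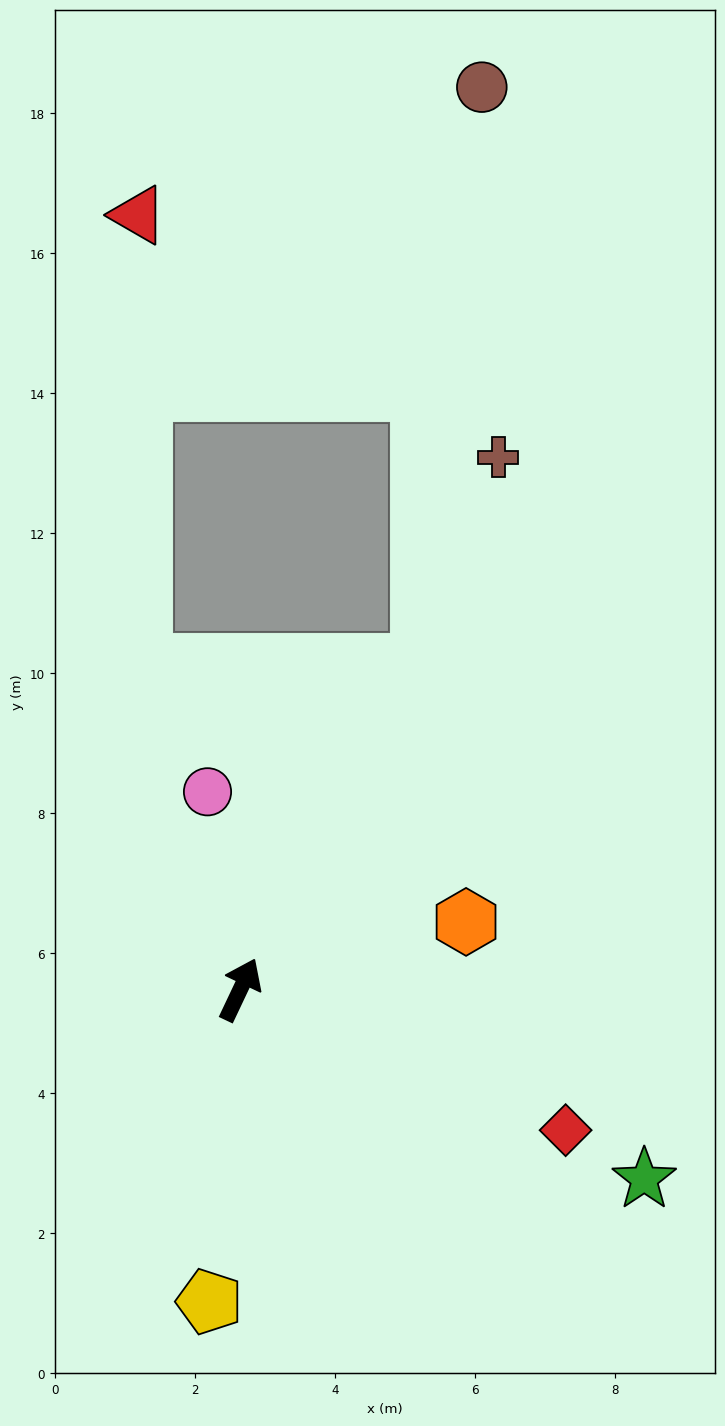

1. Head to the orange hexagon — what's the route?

turn right 48°, forward 3.4 m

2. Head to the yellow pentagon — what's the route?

turn right 160°, forward 4.5 m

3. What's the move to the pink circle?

turn left 35°, forward 2.9 m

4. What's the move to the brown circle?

blocked — turn right 4°, forward 5.3 m, then turn left 23°, forward 8.3 m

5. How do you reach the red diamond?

turn right 88°, forward 5.1 m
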